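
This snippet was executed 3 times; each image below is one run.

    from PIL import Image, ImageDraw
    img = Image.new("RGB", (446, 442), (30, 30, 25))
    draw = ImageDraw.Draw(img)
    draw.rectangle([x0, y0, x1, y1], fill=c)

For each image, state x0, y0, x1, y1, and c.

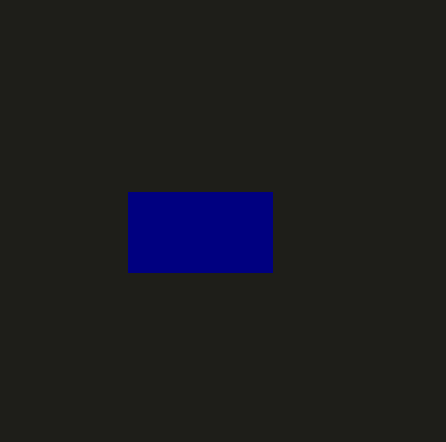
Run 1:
x0 = 128
y0 = 192
x1 = 272
y1 = 272
c = 'navy'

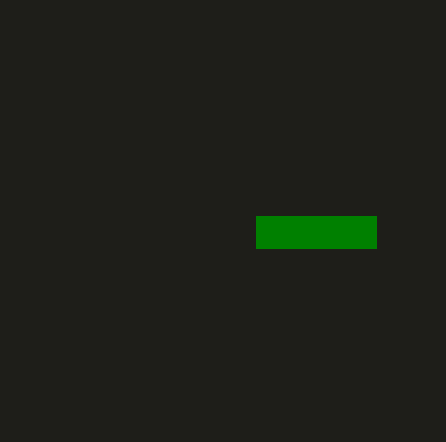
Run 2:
x0 = 256, y0 = 216, x1 = 376, y1 = 248, c = 'green'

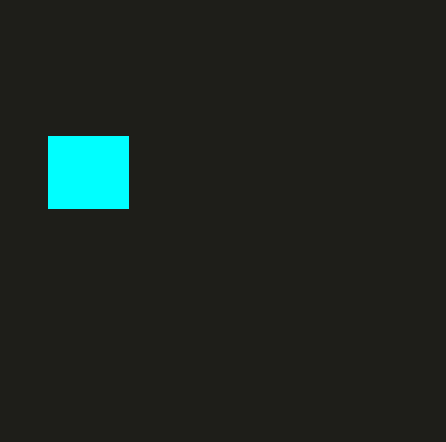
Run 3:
x0 = 48
y0 = 136
x1 = 128
y1 = 208
c = 'cyan'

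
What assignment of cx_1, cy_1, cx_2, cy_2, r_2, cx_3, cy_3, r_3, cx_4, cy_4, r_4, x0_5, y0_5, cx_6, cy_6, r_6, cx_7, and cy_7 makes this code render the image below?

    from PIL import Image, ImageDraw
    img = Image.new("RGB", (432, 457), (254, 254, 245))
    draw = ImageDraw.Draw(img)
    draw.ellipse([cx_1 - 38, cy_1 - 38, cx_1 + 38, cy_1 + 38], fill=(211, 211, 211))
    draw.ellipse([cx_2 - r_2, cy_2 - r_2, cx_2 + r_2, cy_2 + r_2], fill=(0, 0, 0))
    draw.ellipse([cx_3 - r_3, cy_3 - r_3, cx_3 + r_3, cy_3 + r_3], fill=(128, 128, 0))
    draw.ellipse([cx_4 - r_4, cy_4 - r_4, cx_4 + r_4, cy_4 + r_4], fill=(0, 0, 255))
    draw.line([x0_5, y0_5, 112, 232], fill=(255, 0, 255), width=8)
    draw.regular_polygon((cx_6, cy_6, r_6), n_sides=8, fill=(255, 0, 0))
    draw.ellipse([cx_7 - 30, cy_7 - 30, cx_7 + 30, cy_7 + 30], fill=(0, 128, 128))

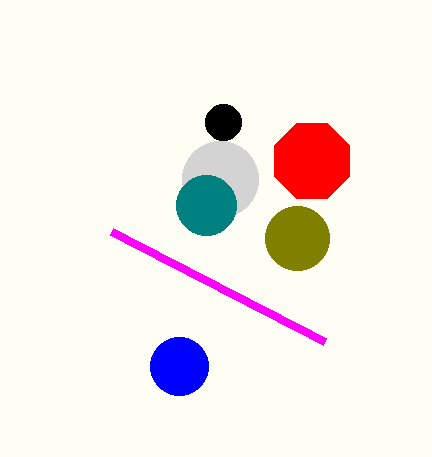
cx_1 = 220
cy_1 = 179
cx_2 = 223
cy_2 = 122
r_2 = 18
cx_3 = 297
cy_3 = 238
r_3 = 32
cx_4 = 179
cy_4 = 366
r_4 = 29
x0_5 = 325
y0_5 = 342
cx_6 = 312
cy_6 = 161
r_6 = 41
cx_7 = 206
cy_7 = 205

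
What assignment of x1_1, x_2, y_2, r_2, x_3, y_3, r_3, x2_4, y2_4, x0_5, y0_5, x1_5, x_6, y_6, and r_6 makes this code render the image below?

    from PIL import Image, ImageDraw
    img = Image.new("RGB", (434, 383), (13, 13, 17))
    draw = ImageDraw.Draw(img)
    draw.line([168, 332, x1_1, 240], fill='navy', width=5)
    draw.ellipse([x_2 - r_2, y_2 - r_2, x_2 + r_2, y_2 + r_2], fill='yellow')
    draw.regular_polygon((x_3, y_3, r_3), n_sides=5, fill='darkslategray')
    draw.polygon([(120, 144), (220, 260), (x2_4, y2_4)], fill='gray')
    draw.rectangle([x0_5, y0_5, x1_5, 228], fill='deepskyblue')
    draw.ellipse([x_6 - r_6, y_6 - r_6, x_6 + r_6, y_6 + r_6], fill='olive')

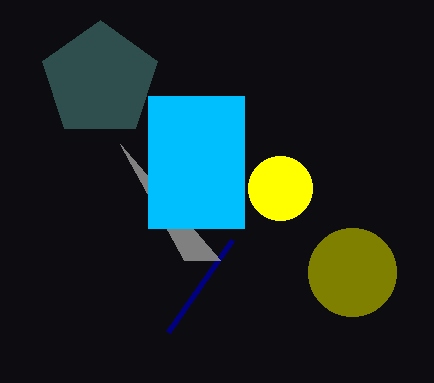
x1_1 = 232, x_2 = 280, y_2 = 188, r_2 = 32, x_3 = 100, y_3 = 80, r_3 = 60, x2_4 = 184, y2_4 = 260, x0_5 = 148, y0_5 = 96, x1_5 = 244, x_6 = 352, y_6 = 272, r_6 = 44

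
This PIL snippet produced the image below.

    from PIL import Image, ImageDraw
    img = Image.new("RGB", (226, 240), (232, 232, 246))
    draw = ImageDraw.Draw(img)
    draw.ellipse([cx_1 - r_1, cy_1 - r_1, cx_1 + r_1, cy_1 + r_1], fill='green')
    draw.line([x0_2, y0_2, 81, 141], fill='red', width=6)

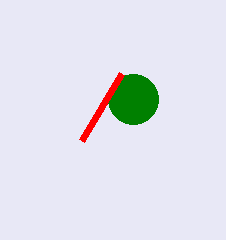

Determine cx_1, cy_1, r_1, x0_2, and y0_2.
cx_1 = 133
cy_1 = 99
r_1 = 25
x0_2 = 121
y0_2 = 74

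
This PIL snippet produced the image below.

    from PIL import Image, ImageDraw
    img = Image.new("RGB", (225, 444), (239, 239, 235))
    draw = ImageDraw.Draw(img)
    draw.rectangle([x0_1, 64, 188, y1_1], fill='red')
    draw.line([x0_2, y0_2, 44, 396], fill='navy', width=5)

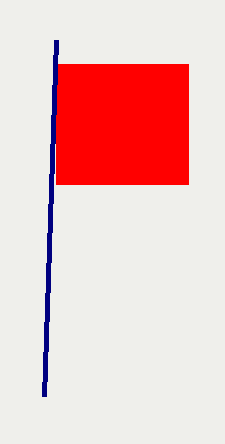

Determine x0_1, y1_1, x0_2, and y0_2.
x0_1 = 56; y1_1 = 184; x0_2 = 56; y0_2 = 40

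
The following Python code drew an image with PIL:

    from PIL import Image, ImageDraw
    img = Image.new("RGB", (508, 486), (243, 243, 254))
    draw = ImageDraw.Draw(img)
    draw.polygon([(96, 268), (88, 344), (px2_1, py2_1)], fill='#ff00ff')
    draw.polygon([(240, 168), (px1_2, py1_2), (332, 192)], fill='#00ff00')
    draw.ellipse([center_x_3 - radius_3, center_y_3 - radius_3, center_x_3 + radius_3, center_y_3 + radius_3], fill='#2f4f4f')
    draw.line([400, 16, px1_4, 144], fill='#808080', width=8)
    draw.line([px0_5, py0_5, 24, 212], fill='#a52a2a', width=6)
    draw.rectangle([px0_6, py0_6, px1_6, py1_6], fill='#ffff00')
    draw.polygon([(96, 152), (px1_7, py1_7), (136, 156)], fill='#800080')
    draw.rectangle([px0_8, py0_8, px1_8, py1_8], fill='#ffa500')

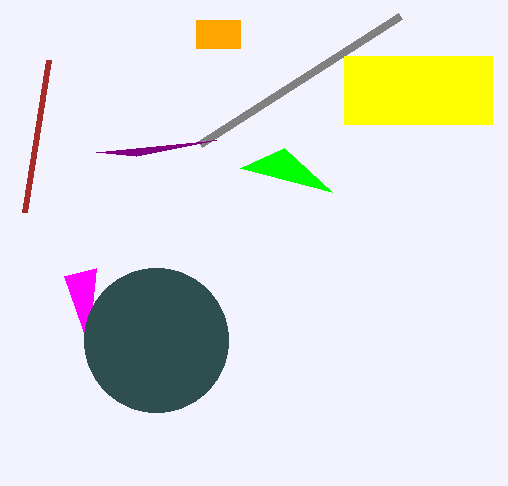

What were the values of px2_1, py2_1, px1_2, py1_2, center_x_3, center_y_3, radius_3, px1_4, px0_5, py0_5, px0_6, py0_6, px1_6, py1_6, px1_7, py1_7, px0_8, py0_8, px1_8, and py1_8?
px2_1 = 64, py2_1 = 276, px1_2 = 284, py1_2 = 148, center_x_3 = 156, center_y_3 = 340, radius_3 = 72, px1_4 = 200, px0_5 = 48, py0_5 = 60, px0_6 = 344, py0_6 = 56, px1_6 = 492, py1_6 = 124, px1_7 = 216, py1_7 = 140, px0_8 = 196, py0_8 = 20, px1_8 = 240, py1_8 = 48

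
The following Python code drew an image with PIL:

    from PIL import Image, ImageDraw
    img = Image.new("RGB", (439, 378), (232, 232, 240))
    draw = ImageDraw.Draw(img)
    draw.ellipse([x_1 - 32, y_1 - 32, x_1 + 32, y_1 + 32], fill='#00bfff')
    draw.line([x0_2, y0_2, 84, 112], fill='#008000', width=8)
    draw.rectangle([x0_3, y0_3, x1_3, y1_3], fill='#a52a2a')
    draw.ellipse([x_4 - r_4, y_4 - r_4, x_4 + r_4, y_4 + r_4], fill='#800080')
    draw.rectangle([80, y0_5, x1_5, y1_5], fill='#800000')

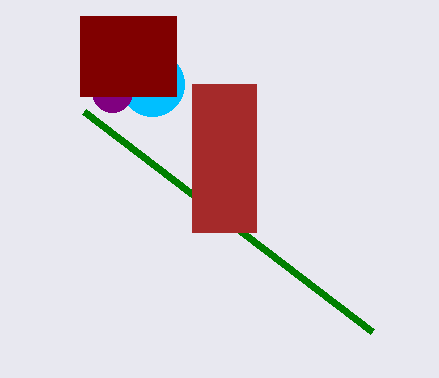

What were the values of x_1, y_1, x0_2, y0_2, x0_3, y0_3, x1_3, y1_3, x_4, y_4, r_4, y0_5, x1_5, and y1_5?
x_1 = 152, y_1 = 84, x0_2 = 372, y0_2 = 332, x0_3 = 192, y0_3 = 84, x1_3 = 256, y1_3 = 232, x_4 = 112, y_4 = 92, r_4 = 20, y0_5 = 16, x1_5 = 176, y1_5 = 96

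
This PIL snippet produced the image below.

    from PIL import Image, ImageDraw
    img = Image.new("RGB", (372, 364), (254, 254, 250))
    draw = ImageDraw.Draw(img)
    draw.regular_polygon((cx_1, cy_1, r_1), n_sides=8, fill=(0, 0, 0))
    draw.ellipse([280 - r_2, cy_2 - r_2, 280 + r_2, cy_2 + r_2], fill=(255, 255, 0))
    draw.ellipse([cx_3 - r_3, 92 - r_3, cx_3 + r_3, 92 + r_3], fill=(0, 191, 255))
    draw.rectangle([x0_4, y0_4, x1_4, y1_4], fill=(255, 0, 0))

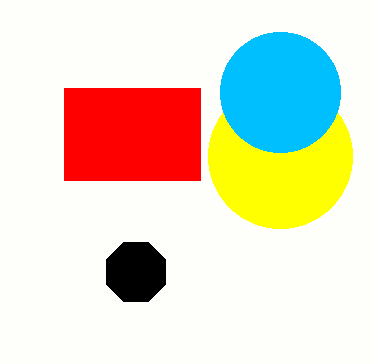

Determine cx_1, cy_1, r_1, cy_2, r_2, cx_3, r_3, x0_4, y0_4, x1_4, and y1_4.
cx_1 = 136
cy_1 = 272
r_1 = 32
cy_2 = 156
r_2 = 72
cx_3 = 280
r_3 = 60
x0_4 = 64
y0_4 = 88
x1_4 = 200
y1_4 = 180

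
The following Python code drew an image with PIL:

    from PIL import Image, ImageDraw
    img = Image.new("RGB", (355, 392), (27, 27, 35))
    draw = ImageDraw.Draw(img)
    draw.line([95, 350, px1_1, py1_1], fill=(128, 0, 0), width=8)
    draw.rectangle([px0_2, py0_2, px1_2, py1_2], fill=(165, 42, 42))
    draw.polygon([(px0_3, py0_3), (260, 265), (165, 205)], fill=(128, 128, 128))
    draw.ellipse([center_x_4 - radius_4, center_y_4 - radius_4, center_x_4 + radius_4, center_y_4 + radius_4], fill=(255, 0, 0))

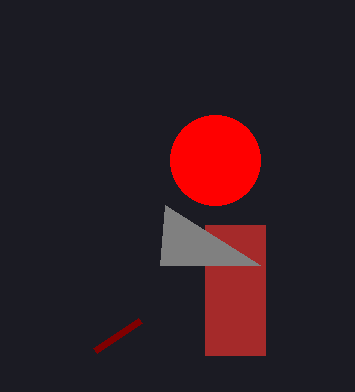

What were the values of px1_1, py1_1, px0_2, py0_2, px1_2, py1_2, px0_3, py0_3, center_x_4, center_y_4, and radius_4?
px1_1 = 140; py1_1 = 320; px0_2 = 205; py0_2 = 225; px1_2 = 265; py1_2 = 355; px0_3 = 160; py0_3 = 265; center_x_4 = 215; center_y_4 = 160; radius_4 = 45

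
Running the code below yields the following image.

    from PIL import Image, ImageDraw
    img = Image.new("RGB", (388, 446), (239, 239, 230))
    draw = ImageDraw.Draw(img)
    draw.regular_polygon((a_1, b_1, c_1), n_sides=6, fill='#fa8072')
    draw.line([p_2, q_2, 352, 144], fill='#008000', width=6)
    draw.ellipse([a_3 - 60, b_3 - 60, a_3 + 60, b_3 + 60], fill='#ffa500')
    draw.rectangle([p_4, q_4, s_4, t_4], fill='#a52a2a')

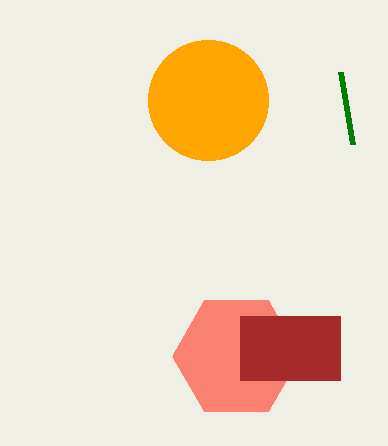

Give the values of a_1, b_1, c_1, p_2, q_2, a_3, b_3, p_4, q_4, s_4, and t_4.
a_1 = 236
b_1 = 356
c_1 = 64
p_2 = 340
q_2 = 72
a_3 = 208
b_3 = 100
p_4 = 240
q_4 = 316
s_4 = 340
t_4 = 380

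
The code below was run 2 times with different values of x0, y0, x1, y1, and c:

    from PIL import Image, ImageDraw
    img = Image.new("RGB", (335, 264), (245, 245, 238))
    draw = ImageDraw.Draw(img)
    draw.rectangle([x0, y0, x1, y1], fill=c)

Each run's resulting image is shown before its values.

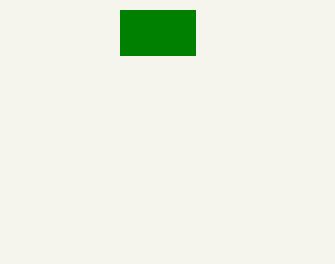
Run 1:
x0 = 120, y0 = 10, x1 = 195, y1 = 55, c = 'green'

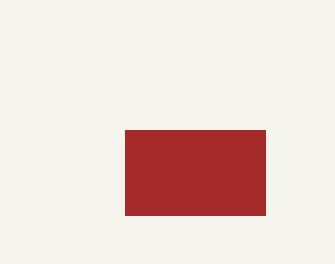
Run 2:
x0 = 125
y0 = 130
x1 = 265
y1 = 215
c = 'brown'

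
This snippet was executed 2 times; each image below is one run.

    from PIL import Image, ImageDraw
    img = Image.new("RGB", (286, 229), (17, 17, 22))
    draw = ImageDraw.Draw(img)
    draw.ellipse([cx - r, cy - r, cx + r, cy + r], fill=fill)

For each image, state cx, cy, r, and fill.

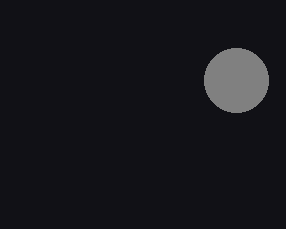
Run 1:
cx = 236; cy = 80; r = 32; fill = 'gray'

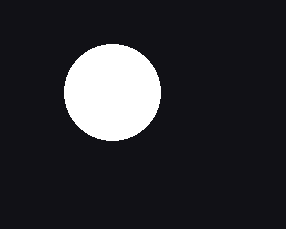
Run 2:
cx = 112
cy = 92
r = 48
fill = 'white'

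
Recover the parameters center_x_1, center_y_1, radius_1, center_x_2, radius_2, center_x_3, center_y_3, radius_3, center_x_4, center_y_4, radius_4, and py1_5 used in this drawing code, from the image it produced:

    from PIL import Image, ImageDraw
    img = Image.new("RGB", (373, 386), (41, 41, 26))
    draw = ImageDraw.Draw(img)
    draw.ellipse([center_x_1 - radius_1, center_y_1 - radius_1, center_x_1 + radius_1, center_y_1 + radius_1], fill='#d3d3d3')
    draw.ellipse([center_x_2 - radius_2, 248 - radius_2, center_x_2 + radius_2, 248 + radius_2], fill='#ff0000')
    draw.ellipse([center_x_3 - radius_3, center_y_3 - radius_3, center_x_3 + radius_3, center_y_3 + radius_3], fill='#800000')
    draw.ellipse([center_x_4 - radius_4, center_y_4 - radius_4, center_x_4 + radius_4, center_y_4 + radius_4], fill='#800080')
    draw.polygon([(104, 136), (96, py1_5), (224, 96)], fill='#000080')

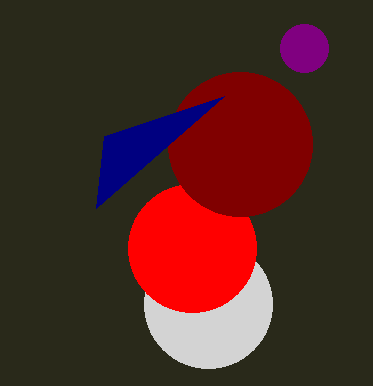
center_x_1 = 208, center_y_1 = 304, radius_1 = 64, center_x_2 = 192, radius_2 = 64, center_x_3 = 240, center_y_3 = 144, radius_3 = 72, center_x_4 = 304, center_y_4 = 48, radius_4 = 24, py1_5 = 208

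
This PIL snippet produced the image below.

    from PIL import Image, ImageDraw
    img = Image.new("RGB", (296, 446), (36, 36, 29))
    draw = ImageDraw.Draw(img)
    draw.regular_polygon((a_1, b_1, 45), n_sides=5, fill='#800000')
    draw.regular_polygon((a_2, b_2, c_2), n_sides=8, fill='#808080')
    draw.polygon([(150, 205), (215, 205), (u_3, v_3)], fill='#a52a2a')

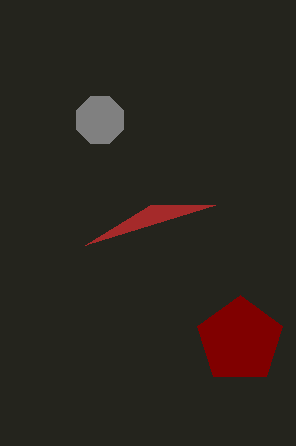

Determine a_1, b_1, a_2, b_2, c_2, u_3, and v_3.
a_1 = 240; b_1 = 340; a_2 = 100; b_2 = 120; c_2 = 25; u_3 = 85; v_3 = 245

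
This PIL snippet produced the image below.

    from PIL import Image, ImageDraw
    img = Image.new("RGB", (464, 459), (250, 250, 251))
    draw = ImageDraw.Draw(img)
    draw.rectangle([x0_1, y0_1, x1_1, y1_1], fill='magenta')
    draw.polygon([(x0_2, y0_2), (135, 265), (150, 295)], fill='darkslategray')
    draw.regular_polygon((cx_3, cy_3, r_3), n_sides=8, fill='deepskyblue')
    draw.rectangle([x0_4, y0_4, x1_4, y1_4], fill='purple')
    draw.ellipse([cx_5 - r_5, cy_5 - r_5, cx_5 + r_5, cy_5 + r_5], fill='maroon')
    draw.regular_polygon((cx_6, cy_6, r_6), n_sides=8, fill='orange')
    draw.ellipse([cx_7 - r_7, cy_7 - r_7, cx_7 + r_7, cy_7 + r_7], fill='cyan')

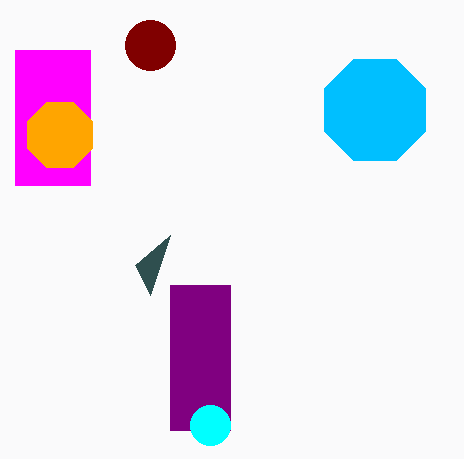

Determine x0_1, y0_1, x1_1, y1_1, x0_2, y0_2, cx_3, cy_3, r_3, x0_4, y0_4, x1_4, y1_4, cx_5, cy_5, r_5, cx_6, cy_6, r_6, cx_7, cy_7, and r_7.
x0_1 = 15; y0_1 = 50; x1_1 = 90; y1_1 = 185; x0_2 = 170; y0_2 = 235; cx_3 = 375; cy_3 = 110; r_3 = 55; x0_4 = 170; y0_4 = 285; x1_4 = 230; y1_4 = 430; cx_5 = 150; cy_5 = 45; r_5 = 25; cx_6 = 60; cy_6 = 135; r_6 = 35; cx_7 = 210; cy_7 = 425; r_7 = 20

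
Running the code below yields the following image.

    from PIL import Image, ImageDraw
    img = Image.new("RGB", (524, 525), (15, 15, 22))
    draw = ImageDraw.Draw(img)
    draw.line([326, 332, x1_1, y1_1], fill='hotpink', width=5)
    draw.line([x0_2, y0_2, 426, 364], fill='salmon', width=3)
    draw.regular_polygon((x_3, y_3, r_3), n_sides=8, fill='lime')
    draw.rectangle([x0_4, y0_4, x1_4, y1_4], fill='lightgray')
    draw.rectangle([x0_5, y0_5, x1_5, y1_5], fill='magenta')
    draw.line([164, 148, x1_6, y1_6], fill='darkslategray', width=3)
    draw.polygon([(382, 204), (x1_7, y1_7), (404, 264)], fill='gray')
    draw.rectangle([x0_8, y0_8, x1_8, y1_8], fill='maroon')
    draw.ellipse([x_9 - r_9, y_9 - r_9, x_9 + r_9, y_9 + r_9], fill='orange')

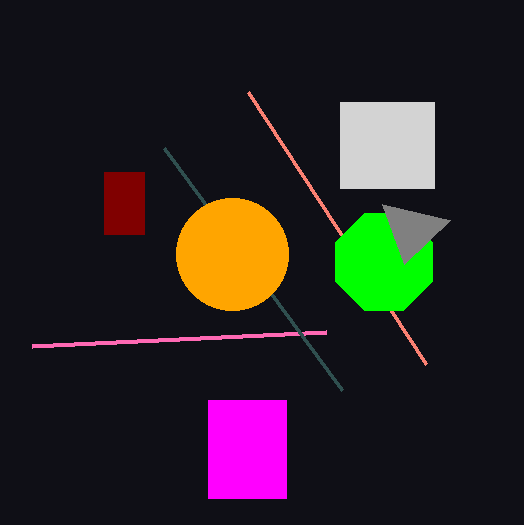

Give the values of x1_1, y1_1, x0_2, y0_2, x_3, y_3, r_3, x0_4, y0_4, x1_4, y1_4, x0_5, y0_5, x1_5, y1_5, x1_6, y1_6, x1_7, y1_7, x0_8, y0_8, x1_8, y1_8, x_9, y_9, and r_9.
x1_1 = 32, y1_1 = 346, x0_2 = 248, y0_2 = 92, x_3 = 384, y_3 = 262, r_3 = 52, x0_4 = 340, y0_4 = 102, x1_4 = 434, y1_4 = 188, x0_5 = 208, y0_5 = 400, x1_5 = 286, y1_5 = 498, x1_6 = 342, y1_6 = 390, x1_7 = 450, y1_7 = 220, x0_8 = 104, y0_8 = 172, x1_8 = 144, y1_8 = 234, x_9 = 232, y_9 = 254, r_9 = 56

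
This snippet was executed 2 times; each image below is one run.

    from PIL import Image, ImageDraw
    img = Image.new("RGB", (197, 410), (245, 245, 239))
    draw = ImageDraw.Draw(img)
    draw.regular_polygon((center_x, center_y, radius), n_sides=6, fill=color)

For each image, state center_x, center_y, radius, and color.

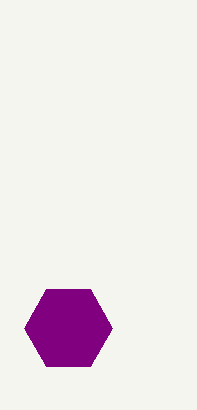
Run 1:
center_x = 68
center_y = 328
radius = 44
color = 'purple'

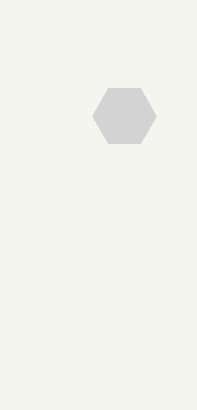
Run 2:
center_x = 124, center_y = 116, radius = 32, color = 'lightgray'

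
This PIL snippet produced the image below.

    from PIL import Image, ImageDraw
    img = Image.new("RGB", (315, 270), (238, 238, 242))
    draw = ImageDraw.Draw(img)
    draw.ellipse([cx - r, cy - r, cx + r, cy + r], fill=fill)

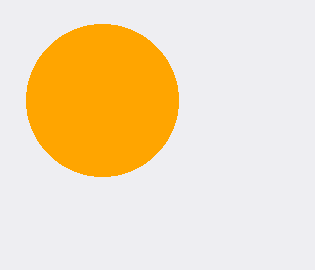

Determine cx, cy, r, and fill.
cx = 102; cy = 100; r = 76; fill = 'orange'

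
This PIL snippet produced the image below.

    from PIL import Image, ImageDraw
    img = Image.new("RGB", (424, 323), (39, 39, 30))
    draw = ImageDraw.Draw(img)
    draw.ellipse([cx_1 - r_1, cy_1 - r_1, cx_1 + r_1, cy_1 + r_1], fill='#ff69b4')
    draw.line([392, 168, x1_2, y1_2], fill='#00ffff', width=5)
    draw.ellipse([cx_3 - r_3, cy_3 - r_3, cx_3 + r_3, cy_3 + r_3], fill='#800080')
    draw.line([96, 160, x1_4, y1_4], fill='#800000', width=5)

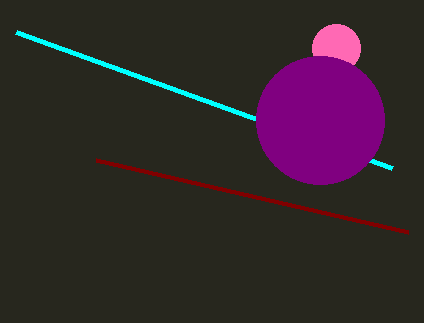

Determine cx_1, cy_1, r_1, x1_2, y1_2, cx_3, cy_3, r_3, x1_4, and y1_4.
cx_1 = 336, cy_1 = 48, r_1 = 24, x1_2 = 16, y1_2 = 32, cx_3 = 320, cy_3 = 120, r_3 = 64, x1_4 = 408, y1_4 = 232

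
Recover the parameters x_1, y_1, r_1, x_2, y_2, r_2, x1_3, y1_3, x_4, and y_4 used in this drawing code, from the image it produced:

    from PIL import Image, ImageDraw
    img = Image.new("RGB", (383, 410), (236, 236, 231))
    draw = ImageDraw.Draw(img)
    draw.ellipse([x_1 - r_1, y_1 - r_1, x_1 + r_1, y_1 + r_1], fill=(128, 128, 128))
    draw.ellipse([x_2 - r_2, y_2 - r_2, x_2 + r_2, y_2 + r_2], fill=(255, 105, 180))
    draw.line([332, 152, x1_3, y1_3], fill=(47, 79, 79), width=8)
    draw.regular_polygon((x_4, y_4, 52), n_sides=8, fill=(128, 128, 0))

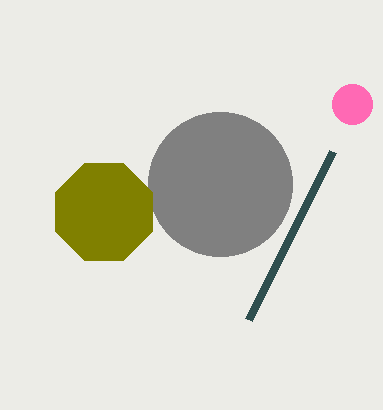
x_1 = 220, y_1 = 184, r_1 = 72, x_2 = 352, y_2 = 104, r_2 = 20, x1_3 = 248, y1_3 = 320, x_4 = 104, y_4 = 212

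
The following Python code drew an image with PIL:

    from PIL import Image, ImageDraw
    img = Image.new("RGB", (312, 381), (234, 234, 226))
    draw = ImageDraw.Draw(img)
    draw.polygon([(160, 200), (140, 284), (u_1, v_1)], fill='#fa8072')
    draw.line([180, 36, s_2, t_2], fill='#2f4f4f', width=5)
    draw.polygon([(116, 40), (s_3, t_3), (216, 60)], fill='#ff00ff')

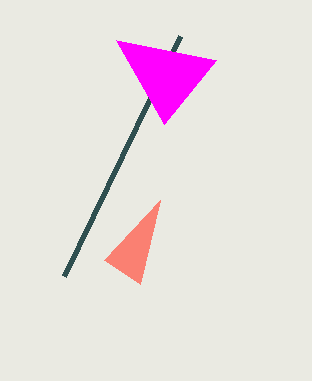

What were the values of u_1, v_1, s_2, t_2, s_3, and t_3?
u_1 = 104, v_1 = 260, s_2 = 64, t_2 = 276, s_3 = 164, t_3 = 124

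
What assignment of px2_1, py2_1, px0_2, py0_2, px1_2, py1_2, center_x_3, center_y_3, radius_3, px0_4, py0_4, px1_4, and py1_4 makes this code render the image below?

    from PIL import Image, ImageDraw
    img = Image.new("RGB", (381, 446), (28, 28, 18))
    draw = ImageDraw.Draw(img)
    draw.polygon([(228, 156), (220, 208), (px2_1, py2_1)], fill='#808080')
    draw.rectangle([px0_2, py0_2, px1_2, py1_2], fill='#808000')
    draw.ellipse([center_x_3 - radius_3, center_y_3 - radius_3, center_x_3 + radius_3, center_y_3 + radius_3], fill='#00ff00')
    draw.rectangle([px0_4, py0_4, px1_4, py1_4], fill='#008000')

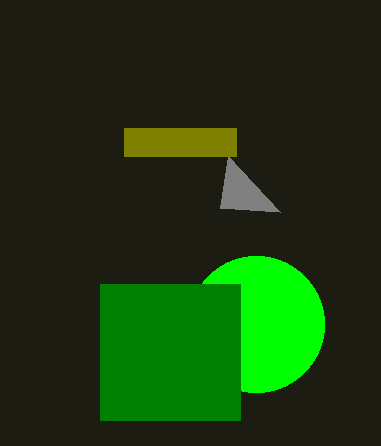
px2_1 = 280; py2_1 = 212; px0_2 = 124; py0_2 = 128; px1_2 = 236; py1_2 = 156; center_x_3 = 256; center_y_3 = 324; radius_3 = 68; px0_4 = 100; py0_4 = 284; px1_4 = 240; py1_4 = 420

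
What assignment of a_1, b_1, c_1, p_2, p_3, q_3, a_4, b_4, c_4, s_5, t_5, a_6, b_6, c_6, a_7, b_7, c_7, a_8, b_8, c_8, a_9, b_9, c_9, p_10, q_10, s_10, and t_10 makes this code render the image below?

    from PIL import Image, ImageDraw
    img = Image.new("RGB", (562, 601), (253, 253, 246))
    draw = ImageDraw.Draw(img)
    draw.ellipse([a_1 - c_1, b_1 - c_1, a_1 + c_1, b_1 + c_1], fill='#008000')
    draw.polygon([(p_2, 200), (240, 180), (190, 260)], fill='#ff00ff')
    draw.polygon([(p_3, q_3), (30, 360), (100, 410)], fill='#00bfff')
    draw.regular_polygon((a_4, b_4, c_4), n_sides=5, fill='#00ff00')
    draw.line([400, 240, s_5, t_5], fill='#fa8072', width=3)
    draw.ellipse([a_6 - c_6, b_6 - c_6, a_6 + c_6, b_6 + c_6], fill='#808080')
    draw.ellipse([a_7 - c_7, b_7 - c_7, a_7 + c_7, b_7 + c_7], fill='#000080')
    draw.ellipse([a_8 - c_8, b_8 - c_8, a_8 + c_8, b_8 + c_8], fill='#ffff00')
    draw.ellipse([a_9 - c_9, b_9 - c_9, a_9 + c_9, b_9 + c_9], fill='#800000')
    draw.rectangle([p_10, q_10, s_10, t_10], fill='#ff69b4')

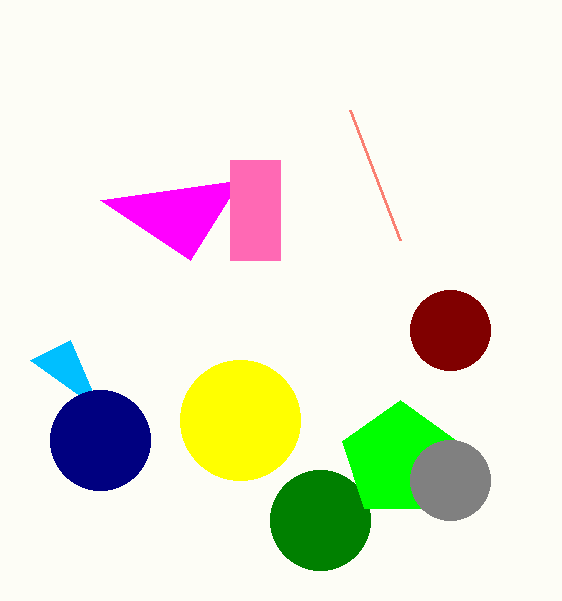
a_1 = 320, b_1 = 520, c_1 = 50, p_2 = 100, p_3 = 70, q_3 = 340, a_4 = 400, b_4 = 460, c_4 = 60, s_5 = 350, t_5 = 110, a_6 = 450, b_6 = 480, c_6 = 40, a_7 = 100, b_7 = 440, c_7 = 50, a_8 = 240, b_8 = 420, c_8 = 60, a_9 = 450, b_9 = 330, c_9 = 40, p_10 = 230, q_10 = 160, s_10 = 280, t_10 = 260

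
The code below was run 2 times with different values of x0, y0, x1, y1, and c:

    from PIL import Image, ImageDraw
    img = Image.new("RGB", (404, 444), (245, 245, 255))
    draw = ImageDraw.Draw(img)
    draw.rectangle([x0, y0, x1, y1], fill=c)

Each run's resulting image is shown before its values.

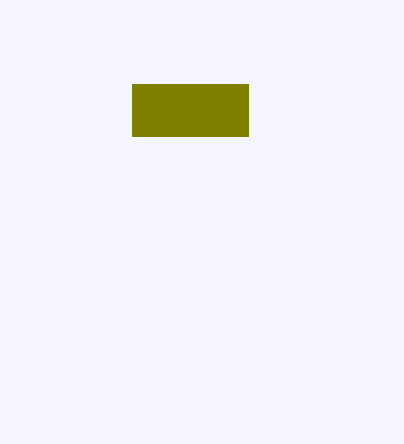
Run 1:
x0 = 132; y0 = 84; x1 = 248; y1 = 136; c = 'olive'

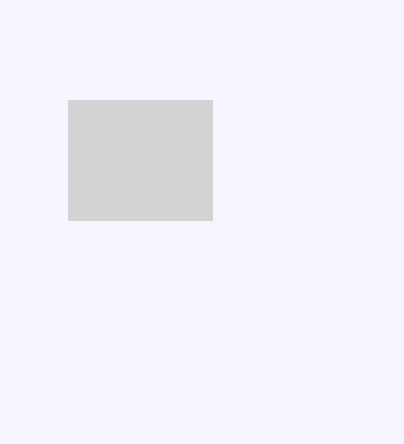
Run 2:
x0 = 68
y0 = 100
x1 = 212
y1 = 220
c = 'lightgray'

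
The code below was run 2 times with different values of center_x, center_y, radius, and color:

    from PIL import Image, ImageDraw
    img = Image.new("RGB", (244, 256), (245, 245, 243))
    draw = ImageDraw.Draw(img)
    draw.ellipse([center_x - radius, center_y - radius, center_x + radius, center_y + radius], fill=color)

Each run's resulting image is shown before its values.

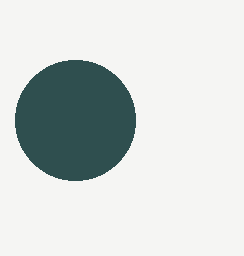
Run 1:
center_x = 75; center_y = 120; radius = 60; color = 'darkslategray'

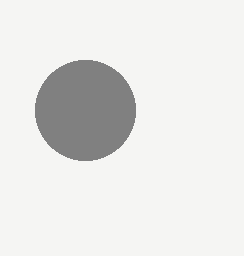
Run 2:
center_x = 85; center_y = 110; radius = 50; color = 'gray'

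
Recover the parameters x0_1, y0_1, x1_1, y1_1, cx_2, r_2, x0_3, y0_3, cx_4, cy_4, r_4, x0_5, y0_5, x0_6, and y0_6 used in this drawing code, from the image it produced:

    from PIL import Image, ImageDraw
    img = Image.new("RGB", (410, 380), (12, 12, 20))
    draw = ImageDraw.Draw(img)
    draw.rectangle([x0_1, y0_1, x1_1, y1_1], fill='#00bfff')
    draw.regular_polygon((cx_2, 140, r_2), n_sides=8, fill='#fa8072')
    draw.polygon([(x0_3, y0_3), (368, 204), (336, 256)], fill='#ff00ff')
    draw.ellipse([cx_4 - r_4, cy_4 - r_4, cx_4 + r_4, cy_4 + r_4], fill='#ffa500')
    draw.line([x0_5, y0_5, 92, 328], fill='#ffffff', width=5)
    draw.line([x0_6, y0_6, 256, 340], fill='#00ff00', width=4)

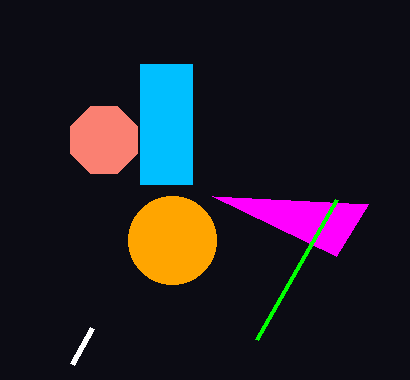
x0_1 = 140
y0_1 = 64
x1_1 = 192
y1_1 = 184
cx_2 = 104
r_2 = 36
x0_3 = 212
y0_3 = 196
cx_4 = 172
cy_4 = 240
r_4 = 44
x0_5 = 72
y0_5 = 364
x0_6 = 336
y0_6 = 200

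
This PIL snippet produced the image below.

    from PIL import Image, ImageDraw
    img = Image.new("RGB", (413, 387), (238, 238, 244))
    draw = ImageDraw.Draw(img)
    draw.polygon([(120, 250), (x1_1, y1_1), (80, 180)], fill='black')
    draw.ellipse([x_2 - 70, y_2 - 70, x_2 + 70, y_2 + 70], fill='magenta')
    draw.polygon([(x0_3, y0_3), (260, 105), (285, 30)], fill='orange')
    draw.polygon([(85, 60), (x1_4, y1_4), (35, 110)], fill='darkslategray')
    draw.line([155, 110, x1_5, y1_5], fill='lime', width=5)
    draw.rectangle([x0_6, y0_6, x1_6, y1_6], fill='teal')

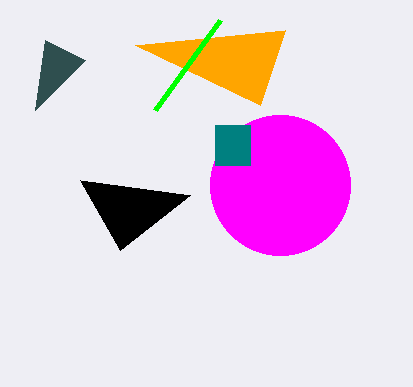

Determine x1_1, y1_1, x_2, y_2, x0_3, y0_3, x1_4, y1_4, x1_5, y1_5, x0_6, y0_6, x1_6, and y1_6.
x1_1 = 190
y1_1 = 195
x_2 = 280
y_2 = 185
x0_3 = 135
y0_3 = 45
x1_4 = 45
y1_4 = 40
x1_5 = 220
y1_5 = 20
x0_6 = 215
y0_6 = 125
x1_6 = 250
y1_6 = 165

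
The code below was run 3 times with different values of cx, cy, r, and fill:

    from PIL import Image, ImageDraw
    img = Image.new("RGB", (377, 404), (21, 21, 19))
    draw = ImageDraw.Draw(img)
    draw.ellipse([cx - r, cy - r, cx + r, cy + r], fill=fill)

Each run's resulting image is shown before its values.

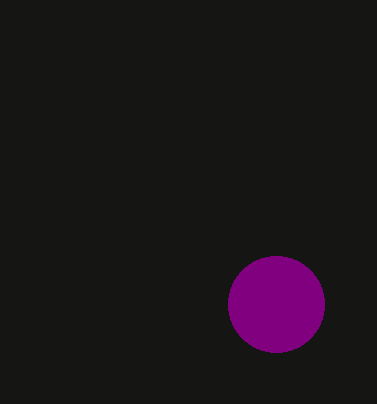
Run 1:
cx = 276
cy = 304
r = 48
fill = 'purple'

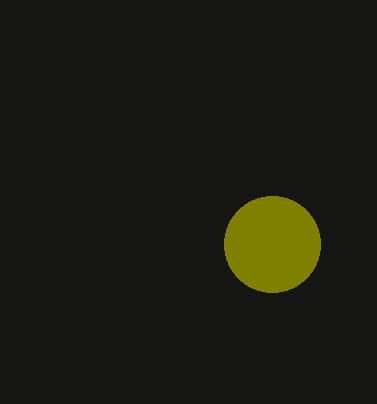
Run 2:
cx = 272, cy = 244, r = 48, fill = 'olive'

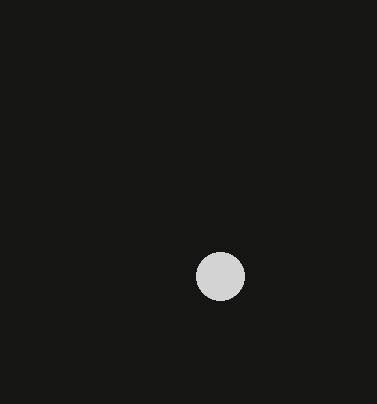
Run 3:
cx = 220; cy = 276; r = 24; fill = 'lightgray'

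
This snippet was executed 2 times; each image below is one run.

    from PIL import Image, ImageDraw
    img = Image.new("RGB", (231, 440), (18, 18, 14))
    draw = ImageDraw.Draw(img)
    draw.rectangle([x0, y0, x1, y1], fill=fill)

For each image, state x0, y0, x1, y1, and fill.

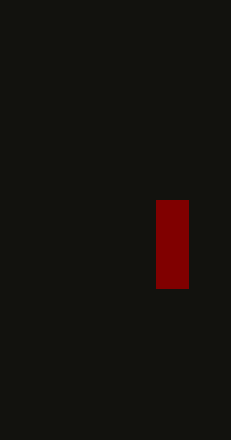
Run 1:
x0 = 156
y0 = 200
x1 = 188
y1 = 288
fill = 'maroon'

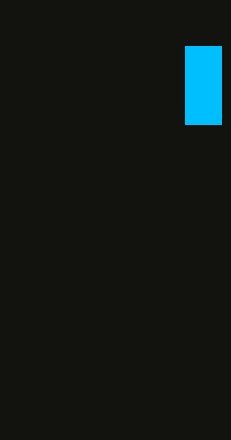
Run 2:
x0 = 185; y0 = 46; x1 = 221; y1 = 124; fill = 'deepskyblue'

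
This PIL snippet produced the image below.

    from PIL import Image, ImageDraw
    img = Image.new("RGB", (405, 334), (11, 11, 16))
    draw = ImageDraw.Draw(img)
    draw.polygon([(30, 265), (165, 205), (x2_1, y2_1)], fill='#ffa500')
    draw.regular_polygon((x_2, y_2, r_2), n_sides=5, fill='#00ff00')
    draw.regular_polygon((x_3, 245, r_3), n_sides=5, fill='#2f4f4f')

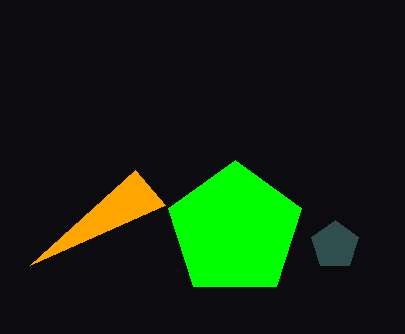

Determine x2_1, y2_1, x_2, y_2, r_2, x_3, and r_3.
x2_1 = 135
y2_1 = 170
x_2 = 235
y_2 = 230
r_2 = 70
x_3 = 335
r_3 = 25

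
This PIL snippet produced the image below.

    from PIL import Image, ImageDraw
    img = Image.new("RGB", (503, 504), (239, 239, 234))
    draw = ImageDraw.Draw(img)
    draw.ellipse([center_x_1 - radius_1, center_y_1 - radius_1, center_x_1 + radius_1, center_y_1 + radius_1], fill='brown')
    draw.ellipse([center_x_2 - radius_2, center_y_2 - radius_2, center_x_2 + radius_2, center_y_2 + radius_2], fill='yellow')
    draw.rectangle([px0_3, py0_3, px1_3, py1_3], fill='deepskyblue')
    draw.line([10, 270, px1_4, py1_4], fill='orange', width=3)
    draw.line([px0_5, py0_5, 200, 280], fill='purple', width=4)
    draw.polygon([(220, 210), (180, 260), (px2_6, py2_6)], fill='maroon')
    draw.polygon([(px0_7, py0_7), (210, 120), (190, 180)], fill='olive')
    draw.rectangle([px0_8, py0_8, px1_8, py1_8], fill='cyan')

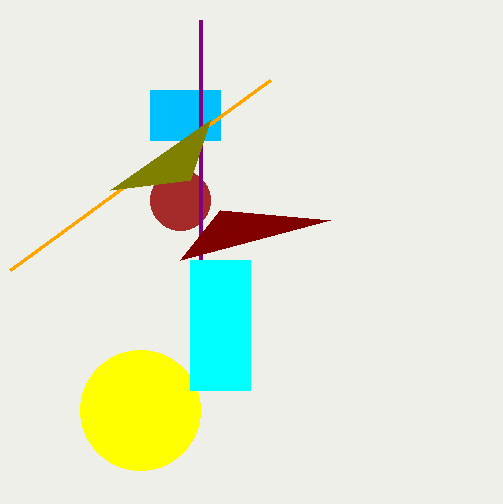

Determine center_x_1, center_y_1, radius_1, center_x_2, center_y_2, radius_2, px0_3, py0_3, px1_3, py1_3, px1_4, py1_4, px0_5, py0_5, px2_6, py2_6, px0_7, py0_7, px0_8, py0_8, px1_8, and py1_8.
center_x_1 = 180, center_y_1 = 200, radius_1 = 30, center_x_2 = 140, center_y_2 = 410, radius_2 = 60, px0_3 = 150, py0_3 = 90, px1_3 = 220, py1_3 = 140, px1_4 = 270, py1_4 = 80, px0_5 = 200, py0_5 = 20, px2_6 = 330, py2_6 = 220, px0_7 = 110, py0_7 = 190, px0_8 = 190, py0_8 = 260, px1_8 = 250, py1_8 = 390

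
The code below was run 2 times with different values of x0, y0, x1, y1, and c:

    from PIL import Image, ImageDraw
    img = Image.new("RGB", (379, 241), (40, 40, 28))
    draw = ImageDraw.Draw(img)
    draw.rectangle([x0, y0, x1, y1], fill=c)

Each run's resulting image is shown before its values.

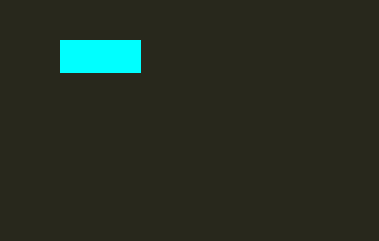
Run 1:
x0 = 60
y0 = 40
x1 = 140
y1 = 72
c = 'cyan'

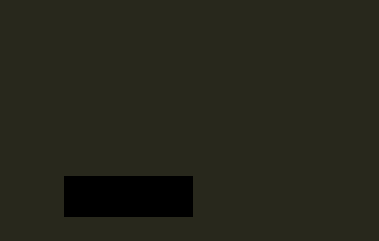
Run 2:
x0 = 64; y0 = 176; x1 = 192; y1 = 216; c = 'black'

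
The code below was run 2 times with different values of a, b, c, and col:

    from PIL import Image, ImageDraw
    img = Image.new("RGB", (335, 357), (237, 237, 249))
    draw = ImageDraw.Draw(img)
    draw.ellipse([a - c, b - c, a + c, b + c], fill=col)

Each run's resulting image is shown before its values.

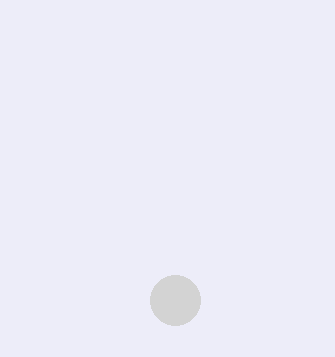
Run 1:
a = 175; b = 300; c = 25; col = 'lightgray'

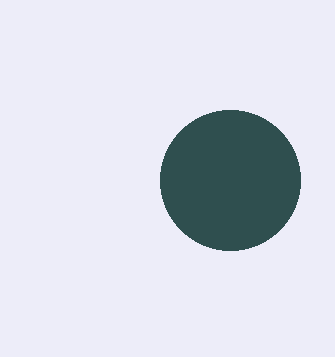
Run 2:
a = 230
b = 180
c = 70
col = 'darkslategray'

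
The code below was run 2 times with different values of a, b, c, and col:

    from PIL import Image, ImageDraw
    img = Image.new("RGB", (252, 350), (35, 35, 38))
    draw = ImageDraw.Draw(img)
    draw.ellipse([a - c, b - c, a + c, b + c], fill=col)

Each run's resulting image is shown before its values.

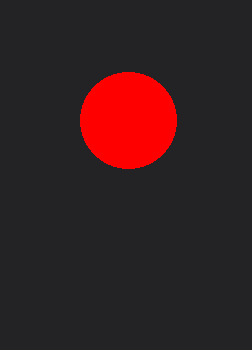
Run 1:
a = 128, b = 120, c = 48, col = 'red'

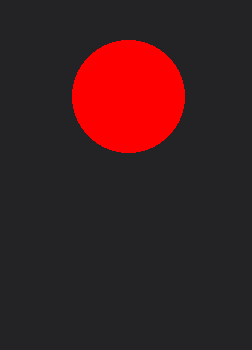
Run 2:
a = 128, b = 96, c = 56, col = 'red'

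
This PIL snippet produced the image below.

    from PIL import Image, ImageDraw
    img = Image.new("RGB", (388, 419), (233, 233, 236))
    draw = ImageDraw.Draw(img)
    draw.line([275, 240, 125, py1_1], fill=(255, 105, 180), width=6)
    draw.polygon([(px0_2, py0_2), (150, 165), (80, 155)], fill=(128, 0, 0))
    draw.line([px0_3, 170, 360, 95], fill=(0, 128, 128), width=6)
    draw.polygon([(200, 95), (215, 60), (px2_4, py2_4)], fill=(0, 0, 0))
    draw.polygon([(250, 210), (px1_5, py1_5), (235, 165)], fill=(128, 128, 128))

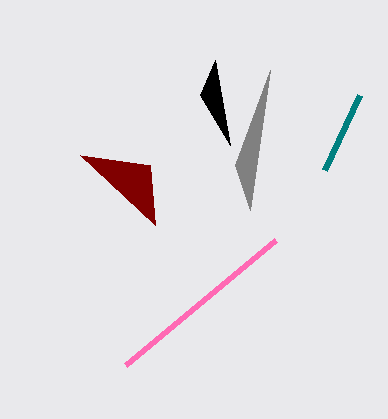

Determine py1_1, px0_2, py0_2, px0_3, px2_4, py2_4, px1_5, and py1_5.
py1_1 = 365; px0_2 = 155; py0_2 = 225; px0_3 = 325; px2_4 = 230; py2_4 = 145; px1_5 = 270; py1_5 = 70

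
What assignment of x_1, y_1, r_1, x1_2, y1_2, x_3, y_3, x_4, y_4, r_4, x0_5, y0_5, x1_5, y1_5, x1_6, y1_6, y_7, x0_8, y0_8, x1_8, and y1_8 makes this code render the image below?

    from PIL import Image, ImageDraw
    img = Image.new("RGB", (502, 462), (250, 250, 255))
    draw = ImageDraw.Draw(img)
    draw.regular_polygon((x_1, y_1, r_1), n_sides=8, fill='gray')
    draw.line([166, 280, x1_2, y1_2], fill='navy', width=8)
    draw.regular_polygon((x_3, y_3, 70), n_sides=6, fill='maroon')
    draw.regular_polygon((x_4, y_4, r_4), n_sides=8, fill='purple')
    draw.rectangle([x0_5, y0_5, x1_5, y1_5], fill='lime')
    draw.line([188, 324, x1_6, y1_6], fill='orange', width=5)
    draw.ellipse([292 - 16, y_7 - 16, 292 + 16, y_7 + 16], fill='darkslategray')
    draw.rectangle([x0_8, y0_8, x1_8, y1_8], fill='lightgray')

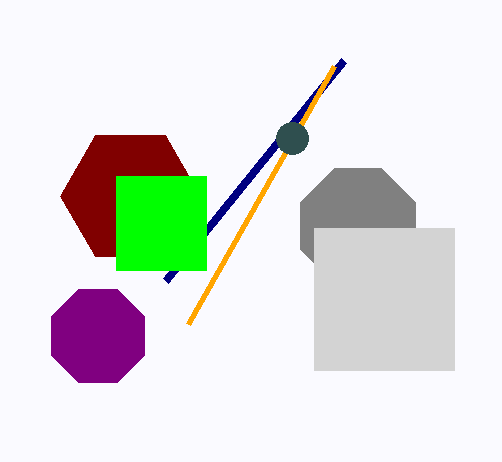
x_1 = 358, y_1 = 226, r_1 = 62, x1_2 = 344, y1_2 = 60, x_3 = 130, y_3 = 196, x_4 = 98, y_4 = 336, r_4 = 50, x0_5 = 116, y0_5 = 176, x1_5 = 206, y1_5 = 270, x1_6 = 334, y1_6 = 66, y_7 = 138, x0_8 = 314, y0_8 = 228, x1_8 = 454, y1_8 = 370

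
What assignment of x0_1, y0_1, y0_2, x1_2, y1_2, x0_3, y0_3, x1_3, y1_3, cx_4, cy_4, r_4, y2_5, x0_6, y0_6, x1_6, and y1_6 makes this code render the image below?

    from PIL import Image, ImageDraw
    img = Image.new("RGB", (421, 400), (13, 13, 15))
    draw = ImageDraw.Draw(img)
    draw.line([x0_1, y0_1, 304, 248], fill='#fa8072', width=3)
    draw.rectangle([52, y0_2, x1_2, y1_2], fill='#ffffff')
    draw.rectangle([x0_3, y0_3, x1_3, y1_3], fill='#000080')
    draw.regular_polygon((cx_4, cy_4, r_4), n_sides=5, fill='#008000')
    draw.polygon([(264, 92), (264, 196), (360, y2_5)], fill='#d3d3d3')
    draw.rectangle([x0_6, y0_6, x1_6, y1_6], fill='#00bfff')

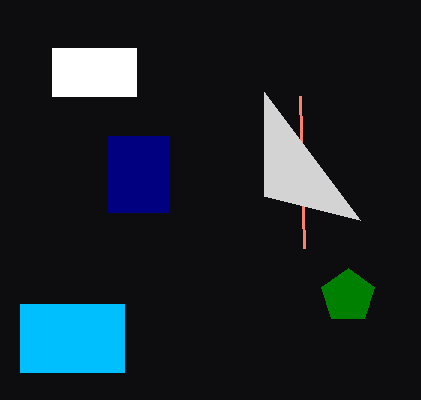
x0_1 = 300
y0_1 = 96
y0_2 = 48
x1_2 = 136
y1_2 = 96
x0_3 = 108
y0_3 = 136
x1_3 = 168
y1_3 = 212
cx_4 = 348
cy_4 = 296
r_4 = 28
y2_5 = 220
x0_6 = 20
y0_6 = 304
x1_6 = 124
y1_6 = 372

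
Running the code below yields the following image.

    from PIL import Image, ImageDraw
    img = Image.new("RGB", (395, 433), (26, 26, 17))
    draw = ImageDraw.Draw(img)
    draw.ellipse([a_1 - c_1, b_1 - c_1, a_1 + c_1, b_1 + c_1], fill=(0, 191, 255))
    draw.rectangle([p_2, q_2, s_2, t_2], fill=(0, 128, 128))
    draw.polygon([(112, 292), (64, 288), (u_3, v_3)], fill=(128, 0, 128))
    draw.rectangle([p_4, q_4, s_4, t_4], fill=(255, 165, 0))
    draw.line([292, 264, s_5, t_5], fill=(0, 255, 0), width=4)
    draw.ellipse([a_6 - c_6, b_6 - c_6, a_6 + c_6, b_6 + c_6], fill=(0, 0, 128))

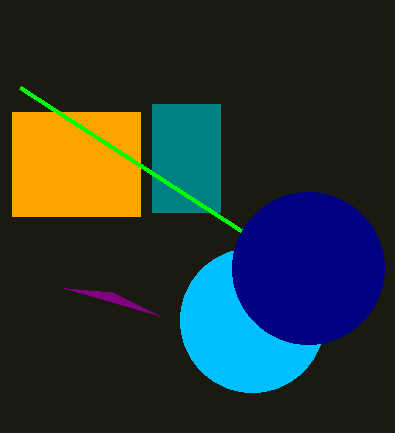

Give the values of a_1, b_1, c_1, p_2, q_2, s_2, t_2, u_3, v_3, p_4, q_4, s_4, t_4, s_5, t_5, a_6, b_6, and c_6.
a_1 = 252, b_1 = 320, c_1 = 72, p_2 = 152, q_2 = 104, s_2 = 220, t_2 = 212, u_3 = 160, v_3 = 316, p_4 = 12, q_4 = 112, s_4 = 140, t_4 = 216, s_5 = 20, t_5 = 88, a_6 = 308, b_6 = 268, c_6 = 76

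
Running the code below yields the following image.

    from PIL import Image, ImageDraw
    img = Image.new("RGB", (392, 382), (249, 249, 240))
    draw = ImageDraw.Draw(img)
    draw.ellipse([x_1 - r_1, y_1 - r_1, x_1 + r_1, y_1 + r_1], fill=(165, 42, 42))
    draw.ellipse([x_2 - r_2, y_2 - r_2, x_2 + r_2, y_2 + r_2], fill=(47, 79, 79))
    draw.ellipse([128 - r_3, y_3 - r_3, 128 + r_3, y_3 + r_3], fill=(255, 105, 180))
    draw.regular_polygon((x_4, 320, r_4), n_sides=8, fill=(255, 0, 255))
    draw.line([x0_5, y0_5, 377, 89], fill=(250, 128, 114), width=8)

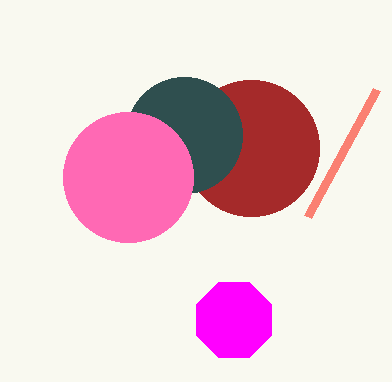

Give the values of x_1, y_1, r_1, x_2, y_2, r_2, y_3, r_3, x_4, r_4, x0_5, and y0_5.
x_1 = 251, y_1 = 148, r_1 = 68, x_2 = 184, y_2 = 135, r_2 = 58, y_3 = 177, r_3 = 65, x_4 = 234, r_4 = 41, x0_5 = 308, y0_5 = 216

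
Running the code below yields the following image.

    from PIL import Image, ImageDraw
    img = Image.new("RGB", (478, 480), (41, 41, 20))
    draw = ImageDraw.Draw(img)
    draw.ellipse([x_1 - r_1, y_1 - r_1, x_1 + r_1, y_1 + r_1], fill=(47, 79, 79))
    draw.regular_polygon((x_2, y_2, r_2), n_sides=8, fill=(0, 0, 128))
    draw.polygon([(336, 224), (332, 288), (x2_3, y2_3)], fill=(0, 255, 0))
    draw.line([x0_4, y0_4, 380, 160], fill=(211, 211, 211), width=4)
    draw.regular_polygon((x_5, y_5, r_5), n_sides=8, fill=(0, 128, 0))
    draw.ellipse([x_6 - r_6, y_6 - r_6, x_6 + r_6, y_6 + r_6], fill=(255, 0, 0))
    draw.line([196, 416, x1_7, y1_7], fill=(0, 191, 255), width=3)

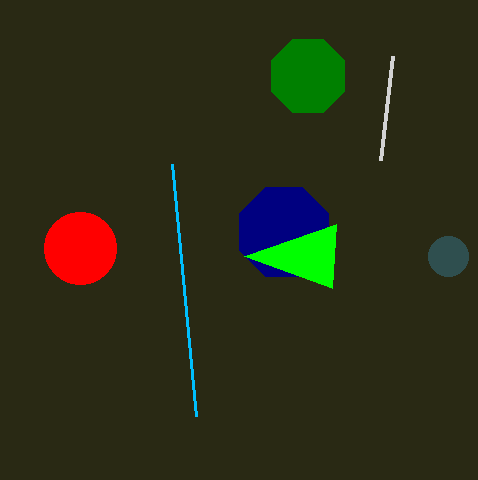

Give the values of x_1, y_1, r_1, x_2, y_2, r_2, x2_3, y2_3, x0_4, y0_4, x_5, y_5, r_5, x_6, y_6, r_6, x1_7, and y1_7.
x_1 = 448; y_1 = 256; r_1 = 20; x_2 = 284; y_2 = 232; r_2 = 48; x2_3 = 244; y2_3 = 256; x0_4 = 392; y0_4 = 56; x_5 = 308; y_5 = 76; r_5 = 40; x_6 = 80; y_6 = 248; r_6 = 36; x1_7 = 172; y1_7 = 164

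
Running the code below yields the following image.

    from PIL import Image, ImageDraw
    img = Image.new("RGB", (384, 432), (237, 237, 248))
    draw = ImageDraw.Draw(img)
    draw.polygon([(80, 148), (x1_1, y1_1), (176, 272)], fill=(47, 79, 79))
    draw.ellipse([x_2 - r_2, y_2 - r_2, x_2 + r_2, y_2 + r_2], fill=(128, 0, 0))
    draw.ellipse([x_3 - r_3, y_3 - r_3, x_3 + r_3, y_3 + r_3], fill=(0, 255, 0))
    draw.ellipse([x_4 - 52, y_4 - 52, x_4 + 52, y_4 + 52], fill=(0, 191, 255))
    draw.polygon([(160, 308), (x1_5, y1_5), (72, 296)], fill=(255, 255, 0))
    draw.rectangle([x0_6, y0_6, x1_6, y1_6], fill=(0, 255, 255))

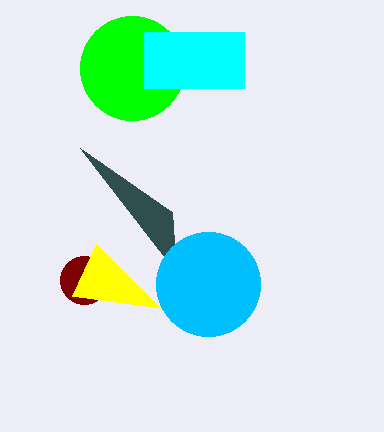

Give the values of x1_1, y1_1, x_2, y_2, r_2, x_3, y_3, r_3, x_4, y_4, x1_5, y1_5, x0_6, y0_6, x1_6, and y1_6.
x1_1 = 172; y1_1 = 212; x_2 = 84; y_2 = 280; r_2 = 24; x_3 = 132; y_3 = 68; r_3 = 52; x_4 = 208; y_4 = 284; x1_5 = 96; y1_5 = 244; x0_6 = 144; y0_6 = 32; x1_6 = 244; y1_6 = 88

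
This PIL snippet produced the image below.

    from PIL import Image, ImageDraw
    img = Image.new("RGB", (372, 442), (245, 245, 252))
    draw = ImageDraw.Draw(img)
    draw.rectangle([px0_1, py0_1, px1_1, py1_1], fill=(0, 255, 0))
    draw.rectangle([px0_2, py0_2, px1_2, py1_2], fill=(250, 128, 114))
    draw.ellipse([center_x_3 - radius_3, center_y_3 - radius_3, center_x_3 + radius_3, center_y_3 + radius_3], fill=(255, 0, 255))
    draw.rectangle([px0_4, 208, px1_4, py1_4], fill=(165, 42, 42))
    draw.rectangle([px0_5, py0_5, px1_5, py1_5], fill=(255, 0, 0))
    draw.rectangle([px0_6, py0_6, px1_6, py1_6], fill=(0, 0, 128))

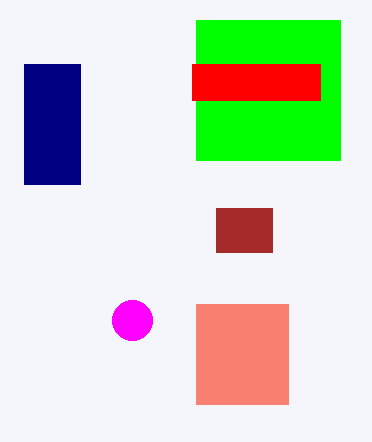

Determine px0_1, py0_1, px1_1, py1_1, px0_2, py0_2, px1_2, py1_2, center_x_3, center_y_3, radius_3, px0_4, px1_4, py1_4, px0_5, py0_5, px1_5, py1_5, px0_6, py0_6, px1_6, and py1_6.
px0_1 = 196, py0_1 = 20, px1_1 = 340, py1_1 = 160, px0_2 = 196, py0_2 = 304, px1_2 = 288, py1_2 = 404, center_x_3 = 132, center_y_3 = 320, radius_3 = 20, px0_4 = 216, px1_4 = 272, py1_4 = 252, px0_5 = 192, py0_5 = 64, px1_5 = 320, py1_5 = 100, px0_6 = 24, py0_6 = 64, px1_6 = 80, py1_6 = 184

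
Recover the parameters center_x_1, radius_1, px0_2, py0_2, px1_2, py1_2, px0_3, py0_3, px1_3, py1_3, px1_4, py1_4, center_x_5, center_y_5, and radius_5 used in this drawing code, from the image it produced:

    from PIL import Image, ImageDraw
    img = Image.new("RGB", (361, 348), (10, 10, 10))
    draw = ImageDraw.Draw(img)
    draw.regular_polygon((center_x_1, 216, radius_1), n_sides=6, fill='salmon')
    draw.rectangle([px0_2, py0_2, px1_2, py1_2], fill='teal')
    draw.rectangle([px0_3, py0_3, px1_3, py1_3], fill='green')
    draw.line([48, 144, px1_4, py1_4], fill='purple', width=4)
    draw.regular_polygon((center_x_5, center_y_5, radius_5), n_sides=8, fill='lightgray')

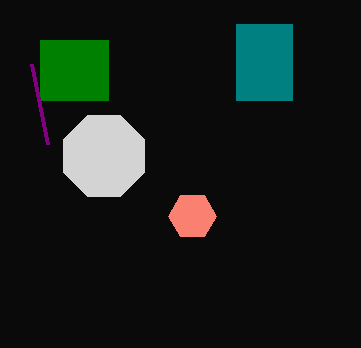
center_x_1 = 192, radius_1 = 24, px0_2 = 236, py0_2 = 24, px1_2 = 292, py1_2 = 100, px0_3 = 40, py0_3 = 40, px1_3 = 108, py1_3 = 100, px1_4 = 32, py1_4 = 64, center_x_5 = 104, center_y_5 = 156, radius_5 = 44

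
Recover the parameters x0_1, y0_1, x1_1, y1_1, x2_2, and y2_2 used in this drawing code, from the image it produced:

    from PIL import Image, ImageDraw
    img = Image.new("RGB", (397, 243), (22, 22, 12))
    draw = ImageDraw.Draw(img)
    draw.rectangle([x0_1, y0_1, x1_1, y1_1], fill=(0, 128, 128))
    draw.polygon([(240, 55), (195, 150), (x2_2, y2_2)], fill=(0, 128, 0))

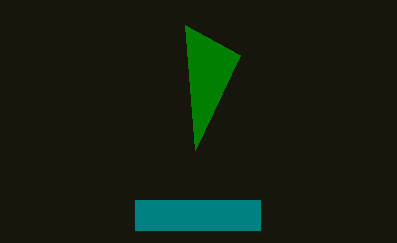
x0_1 = 135
y0_1 = 200
x1_1 = 260
y1_1 = 230
x2_2 = 185
y2_2 = 25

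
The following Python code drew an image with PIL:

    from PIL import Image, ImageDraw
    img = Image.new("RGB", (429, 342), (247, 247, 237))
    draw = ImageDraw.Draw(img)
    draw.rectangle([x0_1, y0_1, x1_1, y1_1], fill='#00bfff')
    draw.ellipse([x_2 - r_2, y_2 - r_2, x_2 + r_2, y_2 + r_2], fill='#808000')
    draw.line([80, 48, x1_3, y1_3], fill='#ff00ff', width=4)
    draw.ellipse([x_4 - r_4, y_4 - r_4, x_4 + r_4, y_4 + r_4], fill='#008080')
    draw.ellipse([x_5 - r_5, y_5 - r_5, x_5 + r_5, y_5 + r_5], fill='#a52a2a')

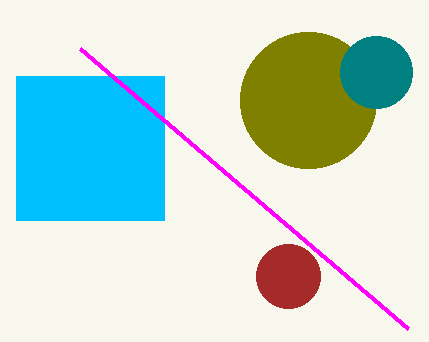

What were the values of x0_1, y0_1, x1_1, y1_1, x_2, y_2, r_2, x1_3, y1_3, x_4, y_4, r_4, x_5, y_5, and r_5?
x0_1 = 16, y0_1 = 76, x1_1 = 164, y1_1 = 220, x_2 = 308, y_2 = 100, r_2 = 68, x1_3 = 408, y1_3 = 328, x_4 = 376, y_4 = 72, r_4 = 36, x_5 = 288, y_5 = 276, r_5 = 32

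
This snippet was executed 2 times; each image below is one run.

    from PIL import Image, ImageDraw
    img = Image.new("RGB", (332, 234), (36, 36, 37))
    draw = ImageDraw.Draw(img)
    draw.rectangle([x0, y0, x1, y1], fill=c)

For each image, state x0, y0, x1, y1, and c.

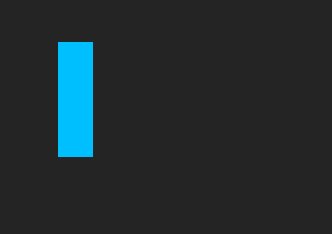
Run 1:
x0 = 58; y0 = 42; x1 = 92; y1 = 156; c = 'deepskyblue'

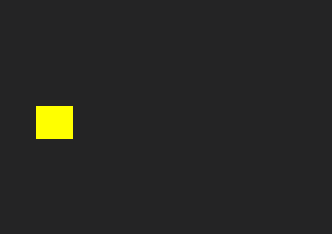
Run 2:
x0 = 36, y0 = 106, x1 = 72, y1 = 138, c = 'yellow'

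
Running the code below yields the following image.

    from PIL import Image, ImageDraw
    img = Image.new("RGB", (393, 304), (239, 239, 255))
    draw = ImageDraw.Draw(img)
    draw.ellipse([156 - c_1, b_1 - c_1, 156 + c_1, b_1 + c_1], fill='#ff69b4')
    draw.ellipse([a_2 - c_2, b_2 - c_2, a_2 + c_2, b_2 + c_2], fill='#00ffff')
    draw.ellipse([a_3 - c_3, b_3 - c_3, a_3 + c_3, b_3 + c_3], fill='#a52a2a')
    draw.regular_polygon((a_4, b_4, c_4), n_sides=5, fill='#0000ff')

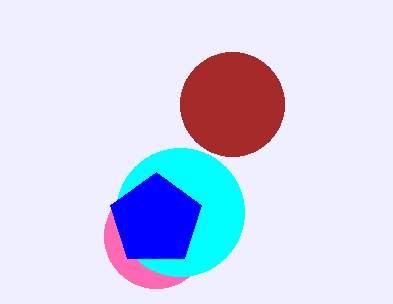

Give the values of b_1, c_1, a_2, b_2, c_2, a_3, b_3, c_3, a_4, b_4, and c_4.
b_1 = 236
c_1 = 52
a_2 = 180
b_2 = 212
c_2 = 64
a_3 = 232
b_3 = 104
c_3 = 52
a_4 = 156
b_4 = 220
c_4 = 48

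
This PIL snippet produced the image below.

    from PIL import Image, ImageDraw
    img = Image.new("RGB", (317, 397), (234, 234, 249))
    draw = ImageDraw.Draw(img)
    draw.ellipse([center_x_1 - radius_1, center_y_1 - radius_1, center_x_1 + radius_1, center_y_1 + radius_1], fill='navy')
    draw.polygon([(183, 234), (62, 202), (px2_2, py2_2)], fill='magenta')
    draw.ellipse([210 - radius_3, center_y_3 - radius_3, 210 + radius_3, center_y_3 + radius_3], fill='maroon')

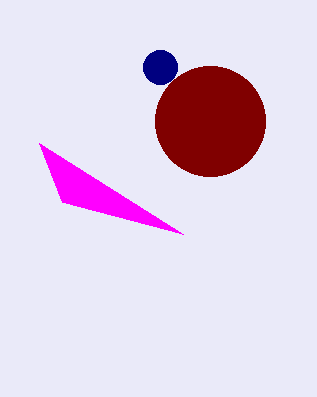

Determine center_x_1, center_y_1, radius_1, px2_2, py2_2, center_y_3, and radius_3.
center_x_1 = 160; center_y_1 = 67; radius_1 = 17; px2_2 = 39; py2_2 = 143; center_y_3 = 121; radius_3 = 55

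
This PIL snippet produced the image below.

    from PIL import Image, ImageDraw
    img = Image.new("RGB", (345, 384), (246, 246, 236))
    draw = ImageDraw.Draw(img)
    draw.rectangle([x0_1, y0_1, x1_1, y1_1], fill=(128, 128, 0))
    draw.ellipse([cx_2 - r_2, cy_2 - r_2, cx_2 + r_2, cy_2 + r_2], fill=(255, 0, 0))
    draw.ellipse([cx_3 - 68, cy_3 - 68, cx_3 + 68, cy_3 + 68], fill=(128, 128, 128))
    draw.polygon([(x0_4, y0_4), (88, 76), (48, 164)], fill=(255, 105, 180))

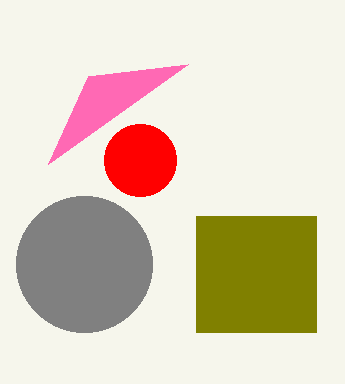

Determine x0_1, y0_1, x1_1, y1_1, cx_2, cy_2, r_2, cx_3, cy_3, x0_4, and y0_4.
x0_1 = 196, y0_1 = 216, x1_1 = 316, y1_1 = 332, cx_2 = 140, cy_2 = 160, r_2 = 36, cx_3 = 84, cy_3 = 264, x0_4 = 188, y0_4 = 64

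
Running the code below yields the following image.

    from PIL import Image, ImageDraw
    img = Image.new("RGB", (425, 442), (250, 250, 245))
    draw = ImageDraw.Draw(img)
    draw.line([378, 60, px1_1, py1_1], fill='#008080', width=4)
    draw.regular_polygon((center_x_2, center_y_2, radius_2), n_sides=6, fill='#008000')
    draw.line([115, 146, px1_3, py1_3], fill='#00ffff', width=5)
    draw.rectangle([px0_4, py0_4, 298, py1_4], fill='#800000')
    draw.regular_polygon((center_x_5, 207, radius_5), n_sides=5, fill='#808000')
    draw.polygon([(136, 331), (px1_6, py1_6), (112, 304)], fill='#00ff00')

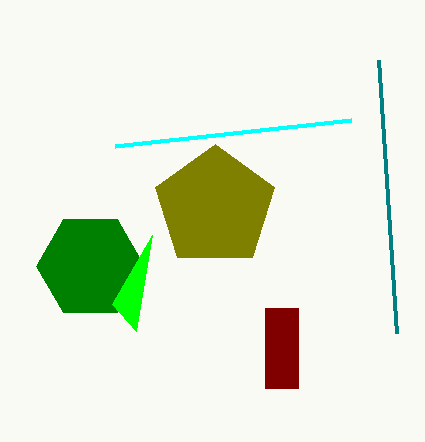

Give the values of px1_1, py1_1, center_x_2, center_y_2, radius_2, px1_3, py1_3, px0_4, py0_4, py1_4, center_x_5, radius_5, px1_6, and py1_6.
px1_1 = 396, py1_1 = 333, center_x_2 = 90, center_y_2 = 266, radius_2 = 54, px1_3 = 351, py1_3 = 120, px0_4 = 265, py0_4 = 308, py1_4 = 388, center_x_5 = 215, radius_5 = 63, px1_6 = 152, py1_6 = 235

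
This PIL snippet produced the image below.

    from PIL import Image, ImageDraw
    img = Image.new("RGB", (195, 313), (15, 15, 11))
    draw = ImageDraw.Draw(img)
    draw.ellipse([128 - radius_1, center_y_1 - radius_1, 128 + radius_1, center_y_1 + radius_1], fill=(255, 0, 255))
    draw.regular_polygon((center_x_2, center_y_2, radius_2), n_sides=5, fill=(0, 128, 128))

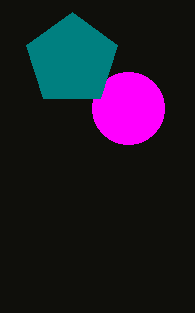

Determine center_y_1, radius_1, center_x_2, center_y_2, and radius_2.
center_y_1 = 108; radius_1 = 36; center_x_2 = 72; center_y_2 = 60; radius_2 = 48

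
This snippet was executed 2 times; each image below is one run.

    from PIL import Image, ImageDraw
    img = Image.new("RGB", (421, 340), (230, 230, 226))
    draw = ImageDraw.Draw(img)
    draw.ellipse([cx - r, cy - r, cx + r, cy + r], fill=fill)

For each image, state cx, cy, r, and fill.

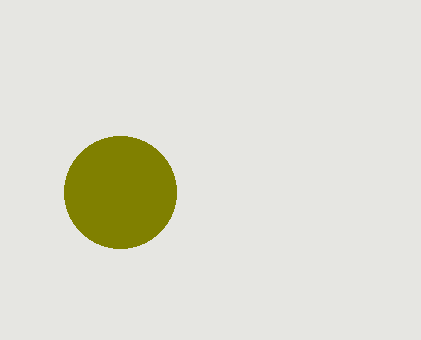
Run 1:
cx = 120, cy = 192, r = 56, fill = 'olive'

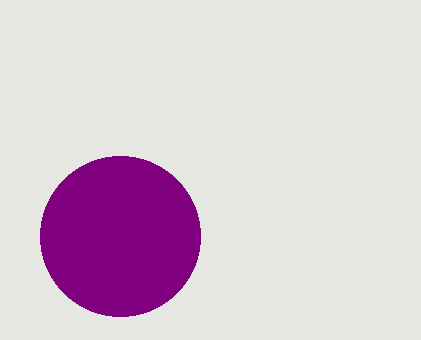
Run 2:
cx = 120; cy = 236; r = 80; fill = 'purple'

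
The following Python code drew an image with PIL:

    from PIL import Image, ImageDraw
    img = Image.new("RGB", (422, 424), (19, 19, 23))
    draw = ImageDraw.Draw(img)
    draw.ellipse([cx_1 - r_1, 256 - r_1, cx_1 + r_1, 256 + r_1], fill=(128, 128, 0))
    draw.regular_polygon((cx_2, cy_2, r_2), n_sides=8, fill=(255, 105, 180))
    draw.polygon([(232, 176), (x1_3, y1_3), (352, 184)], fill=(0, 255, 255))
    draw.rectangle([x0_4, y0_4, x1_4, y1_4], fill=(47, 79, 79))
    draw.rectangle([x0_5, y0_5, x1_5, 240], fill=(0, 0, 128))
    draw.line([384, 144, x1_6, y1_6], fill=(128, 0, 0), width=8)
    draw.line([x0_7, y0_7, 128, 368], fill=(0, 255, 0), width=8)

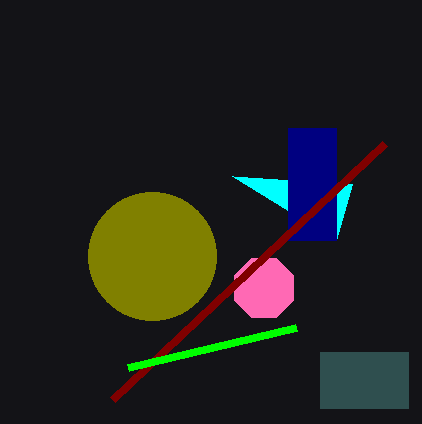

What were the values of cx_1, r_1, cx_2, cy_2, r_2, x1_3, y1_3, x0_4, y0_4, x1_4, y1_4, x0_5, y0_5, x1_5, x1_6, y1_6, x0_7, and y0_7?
cx_1 = 152
r_1 = 64
cx_2 = 264
cy_2 = 288
r_2 = 32
x1_3 = 336
y1_3 = 240
x0_4 = 320
y0_4 = 352
x1_4 = 408
y1_4 = 408
x0_5 = 288
y0_5 = 128
x1_5 = 336
x1_6 = 112
y1_6 = 400
x0_7 = 296
y0_7 = 328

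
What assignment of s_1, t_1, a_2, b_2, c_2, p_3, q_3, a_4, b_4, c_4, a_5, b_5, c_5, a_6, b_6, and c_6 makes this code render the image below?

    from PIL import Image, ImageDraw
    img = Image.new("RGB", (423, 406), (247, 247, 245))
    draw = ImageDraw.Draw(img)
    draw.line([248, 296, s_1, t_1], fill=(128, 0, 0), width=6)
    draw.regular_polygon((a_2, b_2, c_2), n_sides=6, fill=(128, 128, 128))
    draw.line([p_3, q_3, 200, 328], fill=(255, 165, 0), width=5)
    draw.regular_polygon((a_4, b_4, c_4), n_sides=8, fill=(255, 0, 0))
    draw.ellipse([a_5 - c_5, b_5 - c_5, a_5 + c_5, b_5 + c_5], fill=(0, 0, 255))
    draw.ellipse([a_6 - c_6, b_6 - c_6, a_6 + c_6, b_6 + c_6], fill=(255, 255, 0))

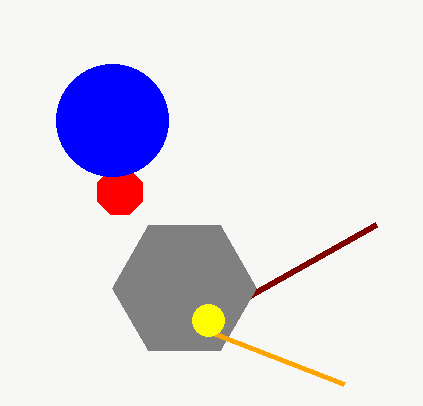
s_1 = 376; t_1 = 224; a_2 = 184; b_2 = 288; c_2 = 72; p_3 = 344; q_3 = 384; a_4 = 120; b_4 = 192; c_4 = 24; a_5 = 112; b_5 = 120; c_5 = 56; a_6 = 208; b_6 = 320; c_6 = 16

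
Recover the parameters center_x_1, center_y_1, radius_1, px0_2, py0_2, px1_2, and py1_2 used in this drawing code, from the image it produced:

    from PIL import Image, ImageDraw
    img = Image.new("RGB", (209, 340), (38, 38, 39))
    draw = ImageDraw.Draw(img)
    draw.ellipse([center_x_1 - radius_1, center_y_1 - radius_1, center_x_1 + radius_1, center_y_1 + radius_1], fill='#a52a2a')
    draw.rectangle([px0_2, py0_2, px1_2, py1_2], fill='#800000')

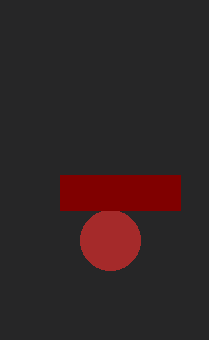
center_x_1 = 110; center_y_1 = 240; radius_1 = 30; px0_2 = 60; py0_2 = 175; px1_2 = 180; py1_2 = 210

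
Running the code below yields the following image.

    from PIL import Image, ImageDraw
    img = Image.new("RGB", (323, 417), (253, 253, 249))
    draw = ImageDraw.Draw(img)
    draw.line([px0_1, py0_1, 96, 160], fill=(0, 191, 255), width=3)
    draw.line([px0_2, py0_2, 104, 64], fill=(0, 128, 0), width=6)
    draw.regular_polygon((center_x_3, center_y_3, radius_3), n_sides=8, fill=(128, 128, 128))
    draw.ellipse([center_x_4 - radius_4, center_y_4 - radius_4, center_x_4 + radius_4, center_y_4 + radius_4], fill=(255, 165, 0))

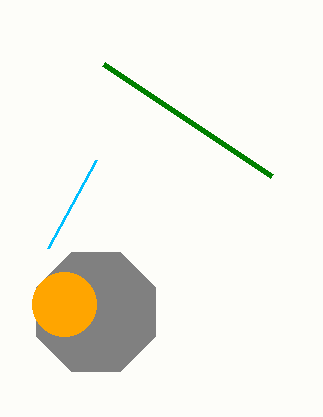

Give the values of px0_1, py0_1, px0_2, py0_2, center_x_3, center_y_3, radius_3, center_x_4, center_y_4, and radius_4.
px0_1 = 48
py0_1 = 248
px0_2 = 272
py0_2 = 176
center_x_3 = 96
center_y_3 = 312
radius_3 = 64
center_x_4 = 64
center_y_4 = 304
radius_4 = 32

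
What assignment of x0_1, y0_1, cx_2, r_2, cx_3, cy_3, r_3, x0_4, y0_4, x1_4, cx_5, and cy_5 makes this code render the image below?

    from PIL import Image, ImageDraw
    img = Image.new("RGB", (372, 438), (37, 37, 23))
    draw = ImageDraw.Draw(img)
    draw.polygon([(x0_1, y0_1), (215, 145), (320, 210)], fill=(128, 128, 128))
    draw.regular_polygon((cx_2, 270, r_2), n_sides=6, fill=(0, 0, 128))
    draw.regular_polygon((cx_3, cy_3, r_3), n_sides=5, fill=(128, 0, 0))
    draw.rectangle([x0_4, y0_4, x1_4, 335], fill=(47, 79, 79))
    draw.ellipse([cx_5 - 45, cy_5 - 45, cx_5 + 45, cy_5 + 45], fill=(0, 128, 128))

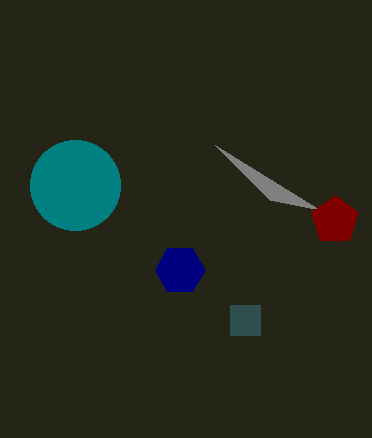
x0_1 = 270, y0_1 = 200, cx_2 = 180, r_2 = 25, cx_3 = 335, cy_3 = 220, r_3 = 25, x0_4 = 230, y0_4 = 305, x1_4 = 260, cx_5 = 75, cy_5 = 185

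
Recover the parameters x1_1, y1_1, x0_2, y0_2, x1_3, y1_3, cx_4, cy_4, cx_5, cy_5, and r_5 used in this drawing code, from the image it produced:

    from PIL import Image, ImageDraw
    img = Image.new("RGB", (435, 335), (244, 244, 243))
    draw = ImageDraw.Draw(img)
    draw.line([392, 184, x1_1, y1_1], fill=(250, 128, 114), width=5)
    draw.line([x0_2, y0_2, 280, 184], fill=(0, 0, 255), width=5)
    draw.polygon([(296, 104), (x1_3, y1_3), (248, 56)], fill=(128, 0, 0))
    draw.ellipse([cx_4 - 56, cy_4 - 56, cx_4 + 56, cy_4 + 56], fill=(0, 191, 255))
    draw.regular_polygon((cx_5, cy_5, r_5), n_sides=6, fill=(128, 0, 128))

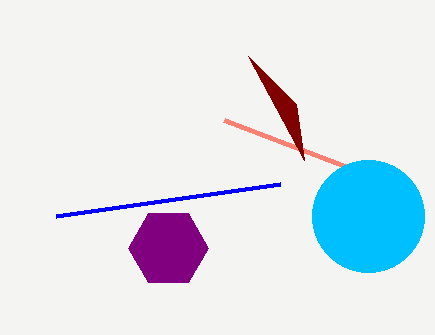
x1_1 = 224; y1_1 = 120; x0_2 = 56; y0_2 = 216; x1_3 = 304; y1_3 = 160; cx_4 = 368; cy_4 = 216; cx_5 = 168; cy_5 = 248; r_5 = 40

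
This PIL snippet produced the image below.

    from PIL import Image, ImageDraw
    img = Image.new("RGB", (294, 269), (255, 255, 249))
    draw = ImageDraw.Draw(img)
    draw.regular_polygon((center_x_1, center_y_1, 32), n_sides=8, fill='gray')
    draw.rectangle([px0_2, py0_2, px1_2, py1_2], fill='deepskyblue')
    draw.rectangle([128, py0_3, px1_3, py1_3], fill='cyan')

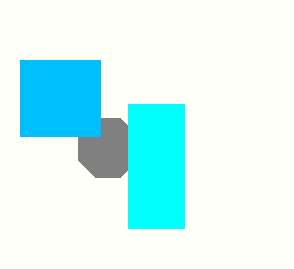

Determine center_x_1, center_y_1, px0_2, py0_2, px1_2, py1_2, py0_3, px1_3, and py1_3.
center_x_1 = 108; center_y_1 = 148; px0_2 = 20; py0_2 = 60; px1_2 = 100; py1_2 = 136; py0_3 = 104; px1_3 = 184; py1_3 = 228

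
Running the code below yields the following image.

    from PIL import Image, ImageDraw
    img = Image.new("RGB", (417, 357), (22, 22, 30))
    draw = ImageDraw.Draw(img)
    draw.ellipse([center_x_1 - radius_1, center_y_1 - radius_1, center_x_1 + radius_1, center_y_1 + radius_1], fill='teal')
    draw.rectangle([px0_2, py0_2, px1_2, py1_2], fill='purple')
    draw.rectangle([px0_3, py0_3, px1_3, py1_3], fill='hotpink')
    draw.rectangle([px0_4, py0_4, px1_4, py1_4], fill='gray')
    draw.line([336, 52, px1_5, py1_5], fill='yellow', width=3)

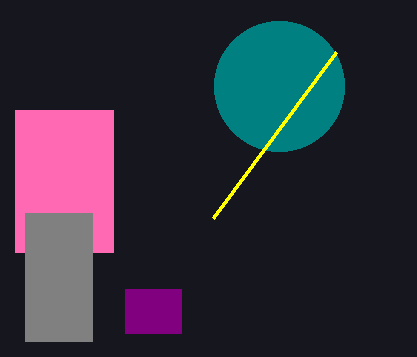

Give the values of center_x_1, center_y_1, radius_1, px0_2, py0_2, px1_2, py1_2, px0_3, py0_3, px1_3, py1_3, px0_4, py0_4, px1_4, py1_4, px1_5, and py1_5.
center_x_1 = 279
center_y_1 = 86
radius_1 = 65
px0_2 = 125
py0_2 = 289
px1_2 = 181
py1_2 = 333
px0_3 = 15
py0_3 = 110
px1_3 = 113
py1_3 = 252
px0_4 = 25
py0_4 = 213
px1_4 = 92
py1_4 = 341
px1_5 = 213
py1_5 = 218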